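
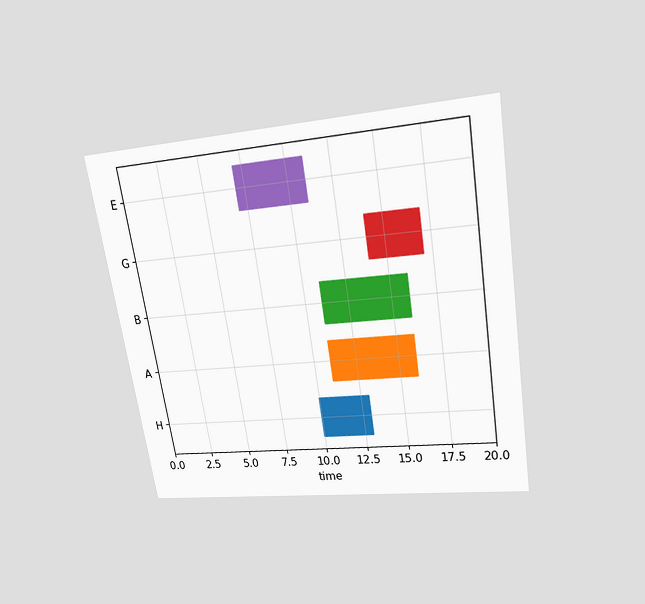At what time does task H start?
The chart is tilted about 9° counter-clockwise and viewed slightly from above. The H bar begins at t=10.

10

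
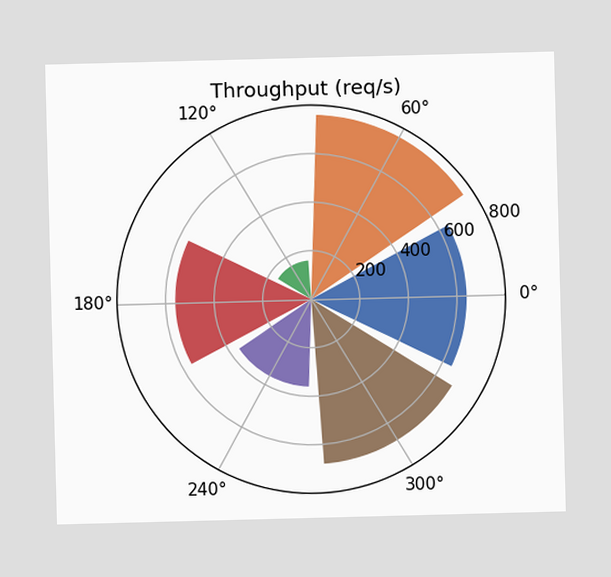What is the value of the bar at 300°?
The bar at 300° reaches 680req/s on the radial axis.

680req/s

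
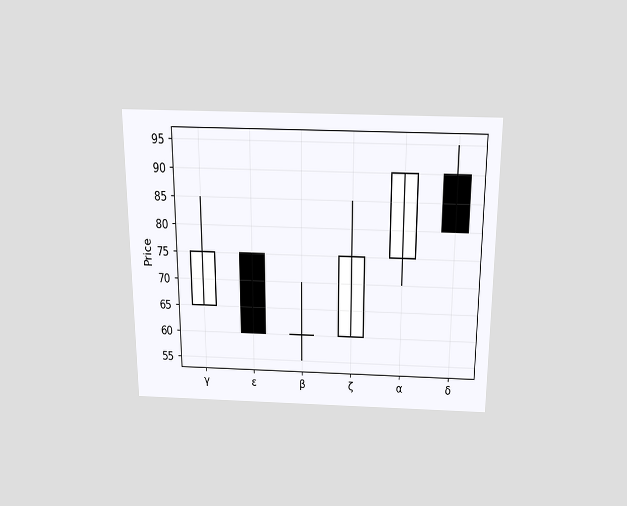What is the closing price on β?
The chart is viewed slightly from above. The β candle closes at 60.

60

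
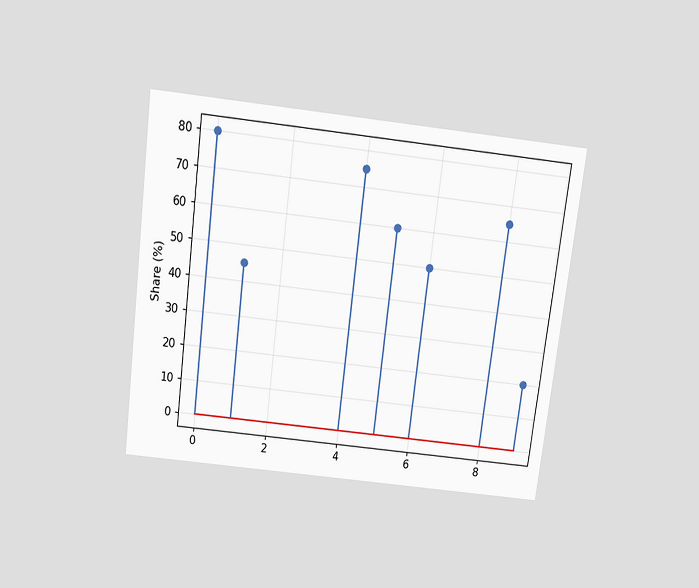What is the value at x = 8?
65%

The chart is tilted about 7° clockwise and viewed slightly from above. The stem at x=8 reaches 65%.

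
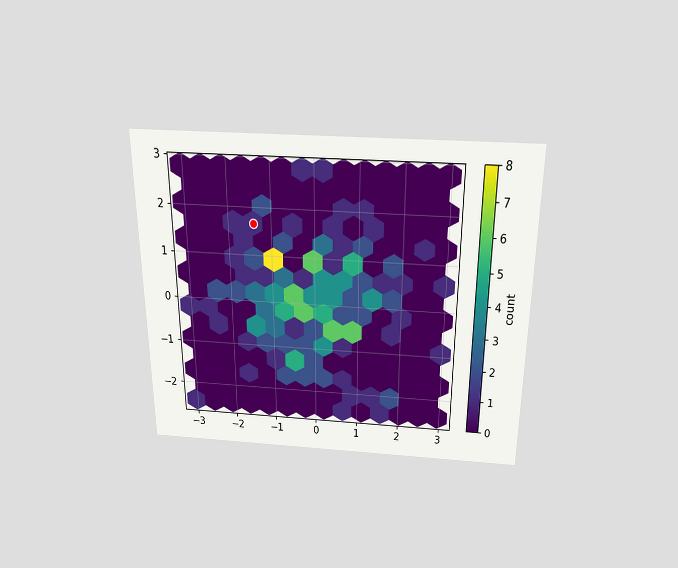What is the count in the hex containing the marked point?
1

The chart is viewed slightly from above. The marked hex reads 1 on the colorbar.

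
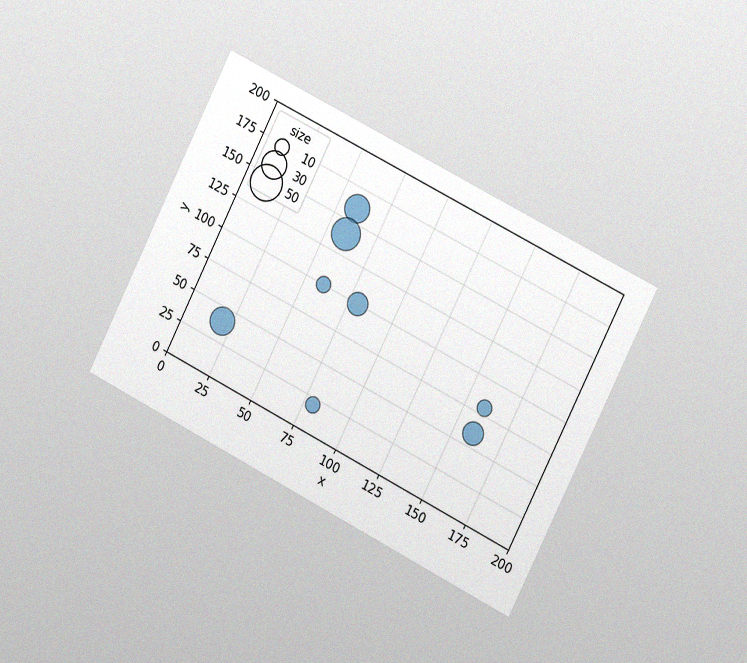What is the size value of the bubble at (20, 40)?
The chart is tilted about 27° clockwise and viewed slightly from the right, with some photo noise. Matching the bubble at (20, 40) against the size legend gives 30.

30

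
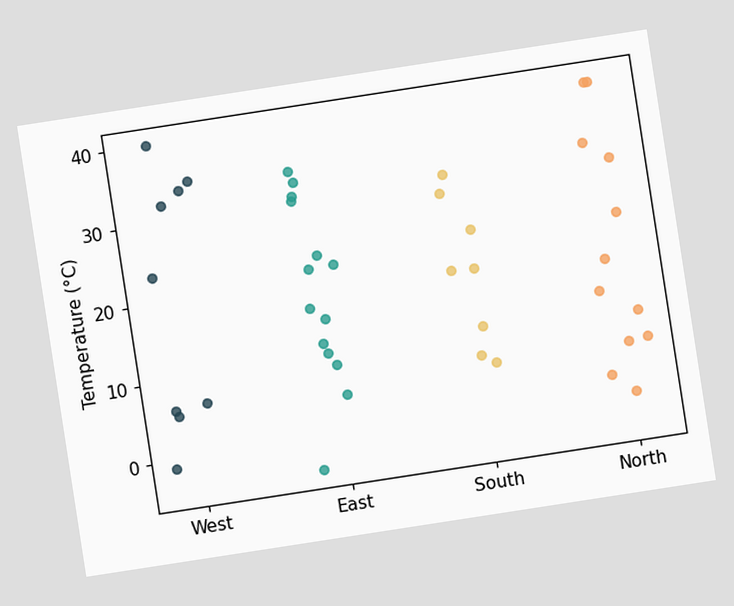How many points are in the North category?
The chart is tilted about 9° counter-clockwise. Counting the markers in the North column gives 12.

12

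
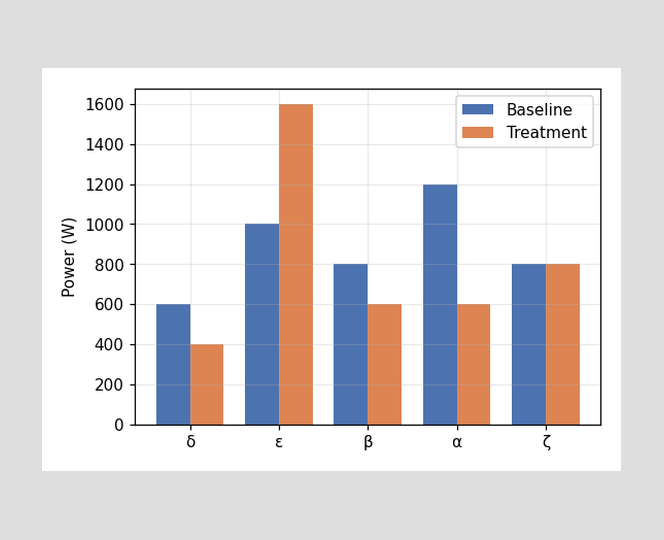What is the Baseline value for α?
The Baseline bar at α reaches 1200W on the y-axis.

1200W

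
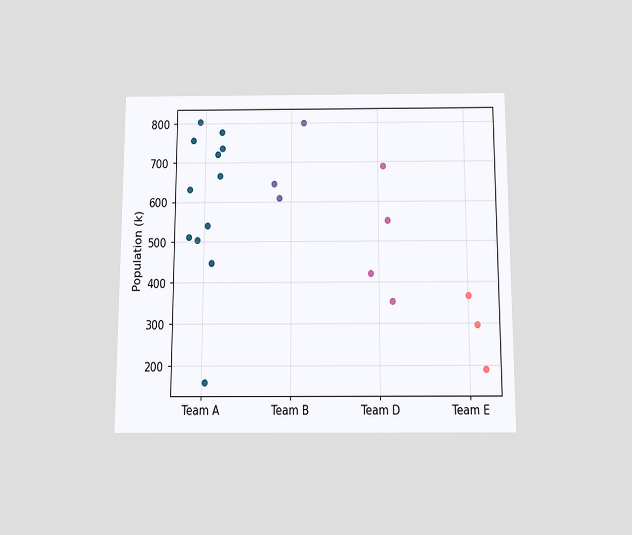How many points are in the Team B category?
The chart is viewed slightly from below. Counting the markers in the Team B column gives 3.

3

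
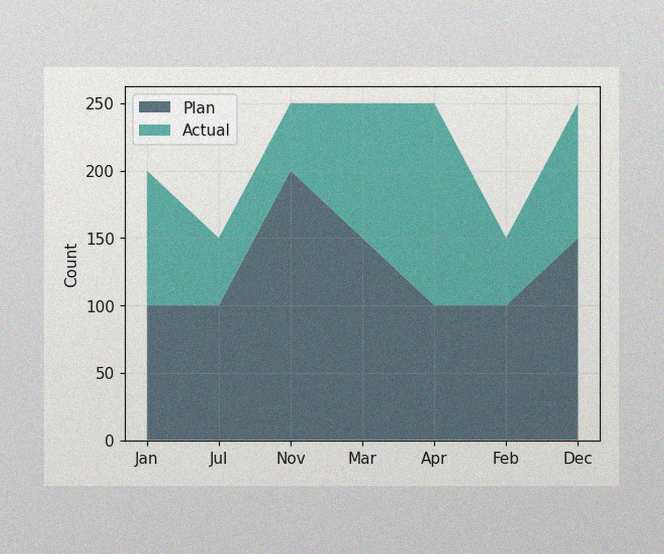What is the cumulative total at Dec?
The image has some photo noise and uneven lighting. The stacked total at Dec reaches 250.

250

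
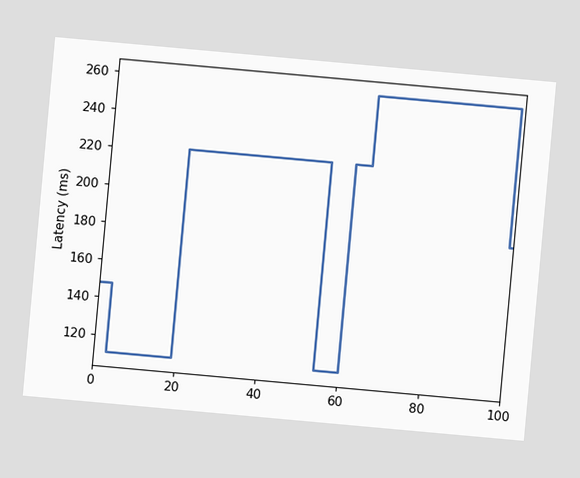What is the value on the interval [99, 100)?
The chart is tilted about 5° clockwise. On [99, 100) the step sits at 185ms.

185ms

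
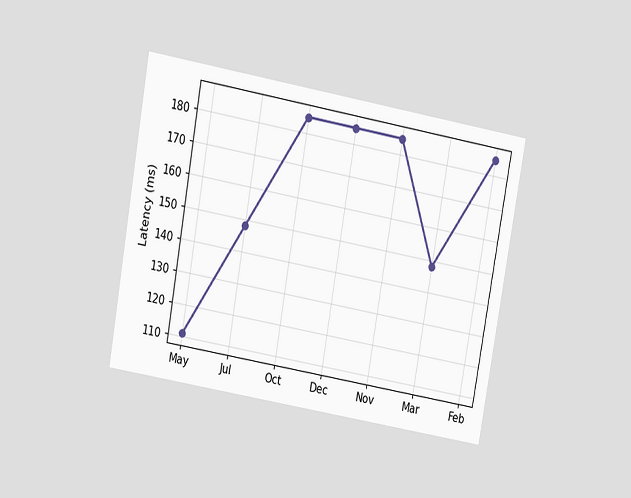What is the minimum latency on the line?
The chart is tilted about 10° clockwise and viewed at a slight angle. The lowest point is at May, and reading across to the y-axis gives 111ms.

111ms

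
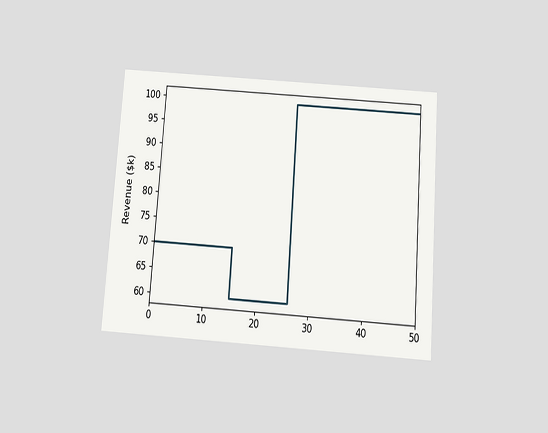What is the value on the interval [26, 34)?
The chart is tilted about 4° clockwise and viewed slightly from below. On [26, 34) the step sits at $100k.

$100k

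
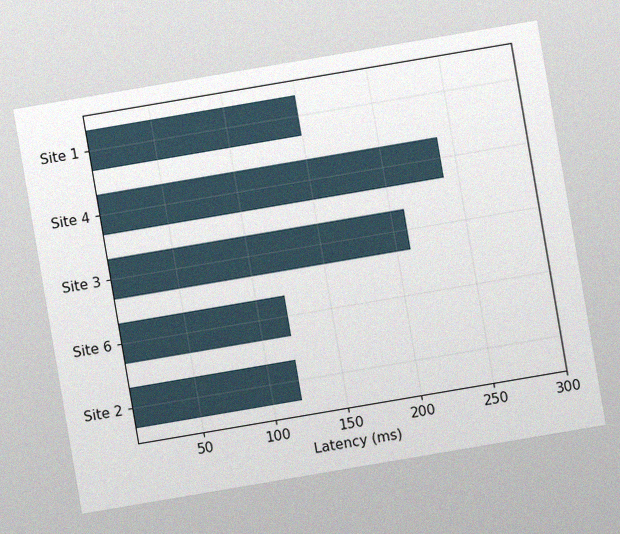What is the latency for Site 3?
The chart is tilted about 10° counter-clockwise, with some photo noise. Reading along the chart's x-axis, the Site 3 bar reaches 210ms.

210ms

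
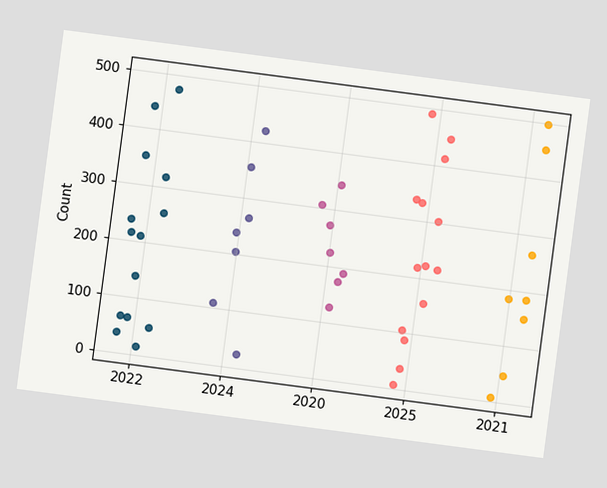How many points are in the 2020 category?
The chart is tilted about 7° clockwise. Counting the markers in the 2020 column gives 7.

7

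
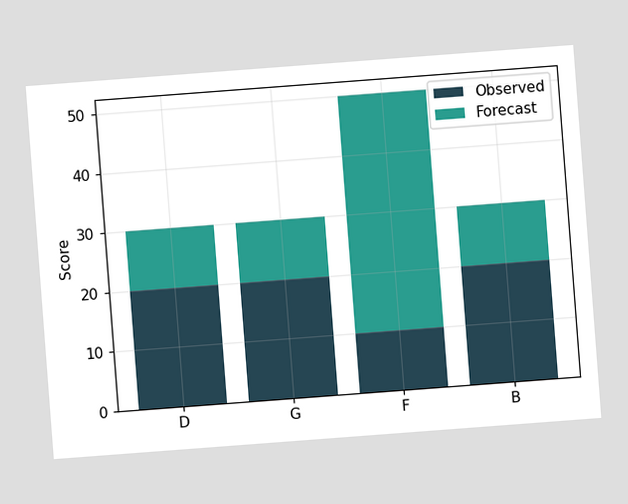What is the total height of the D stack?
30

The chart is tilted about 4° counter-clockwise. The D stack's top reaches 30 on the y-axis.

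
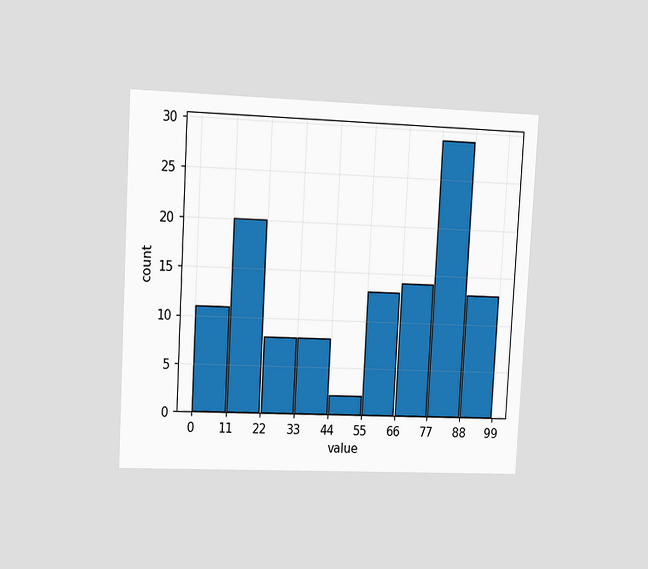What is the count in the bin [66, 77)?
The chart is tilted about 3° clockwise and viewed slightly from the left. The [66, 77) bin has height 14.

14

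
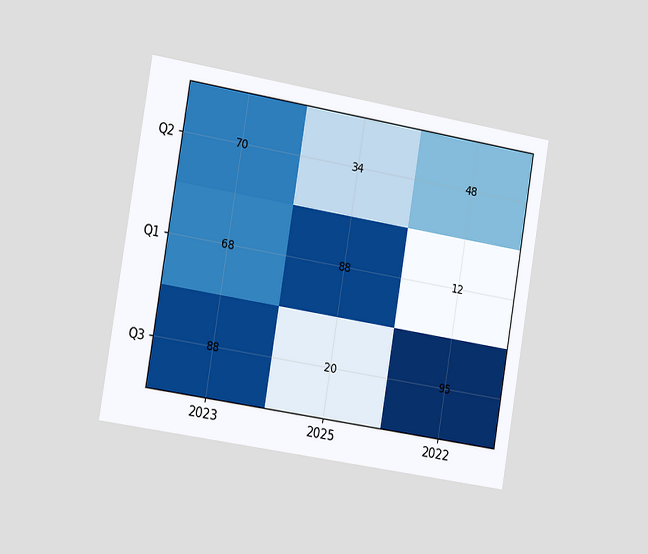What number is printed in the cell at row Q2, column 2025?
The chart is tilted about 9° clockwise and viewed slightly from the left. The (Q2, 2025) cell reads 34.

34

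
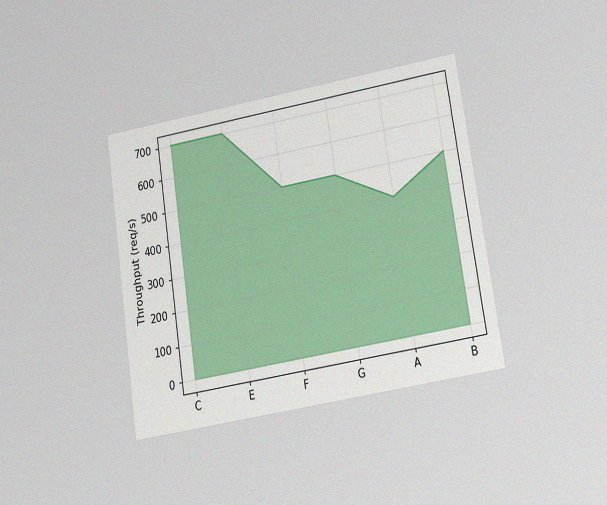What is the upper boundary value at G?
The chart is tilted about 9° counter-clockwise and viewed at a slight angle, with some photo noise. At G the upper boundary is at 500req/s.

500req/s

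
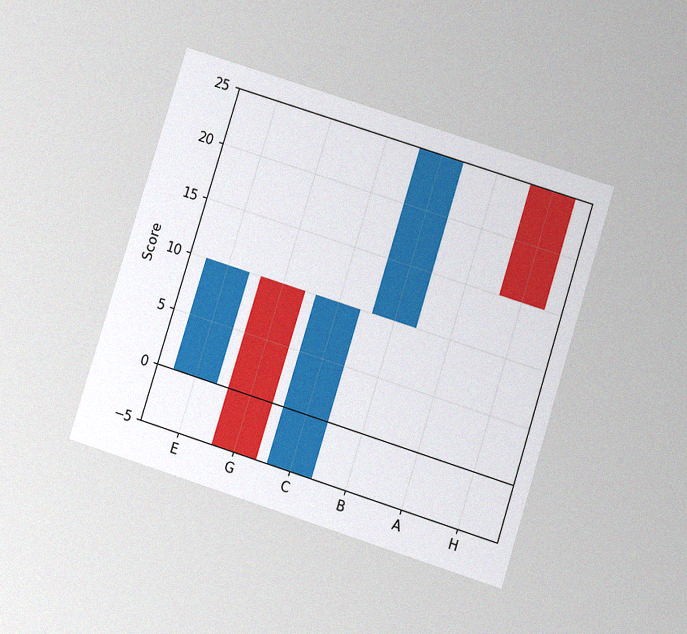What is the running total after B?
25

The chart is tilted about 17° clockwise and viewed slightly from below, with some photo noise. After B the running total reaches 25.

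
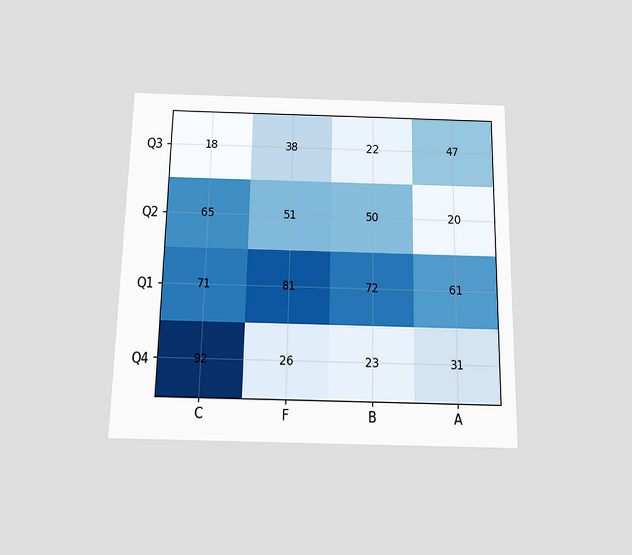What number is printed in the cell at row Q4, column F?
The chart is viewed slightly from below. The (Q4, F) cell reads 26.

26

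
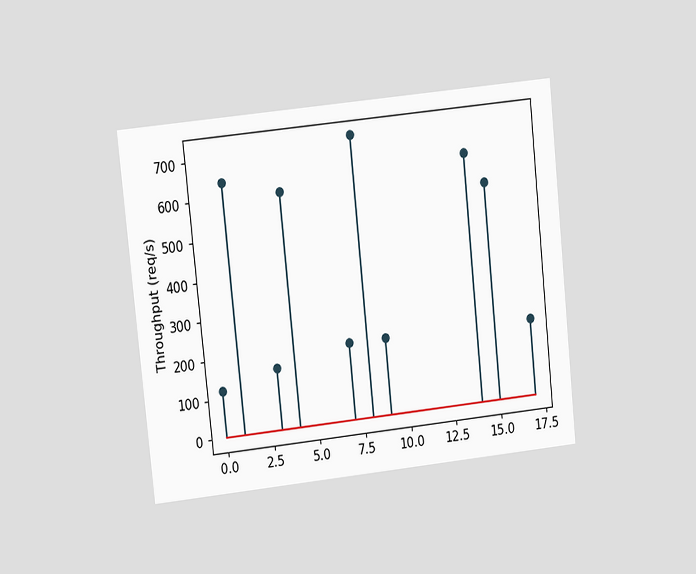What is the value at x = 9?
The chart is tilted about 6° counter-clockwise and viewed at a slight angle. The stem at x=9 reaches 200req/s.

200req/s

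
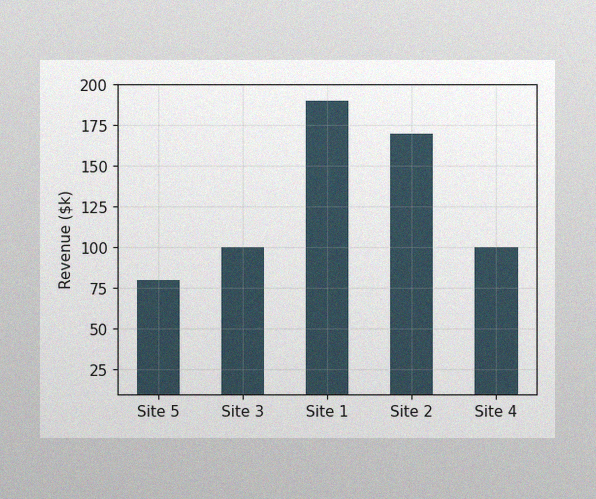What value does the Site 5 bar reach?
The image has some photo noise and uneven lighting. Reading along the chart's y-axis, the Site 5 bar reaches $80k.

$80k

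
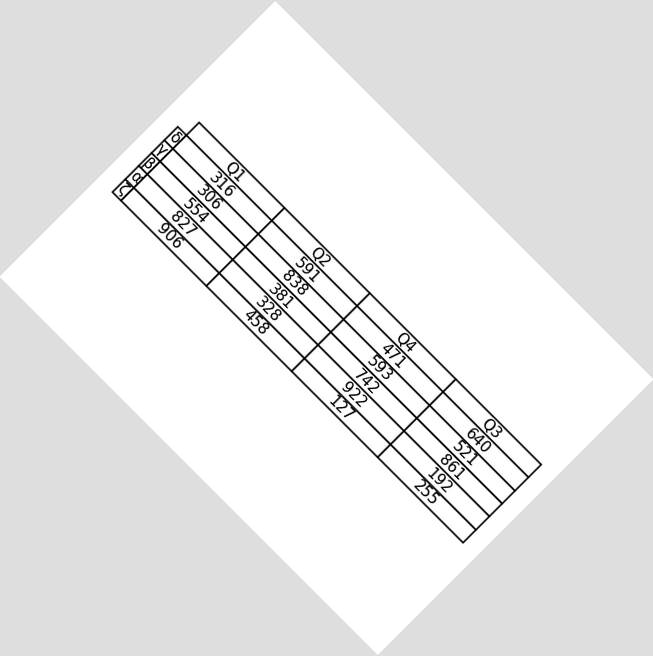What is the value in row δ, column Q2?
591

The chart is tilted about 45° clockwise. The (δ, Q2) cell reads 591.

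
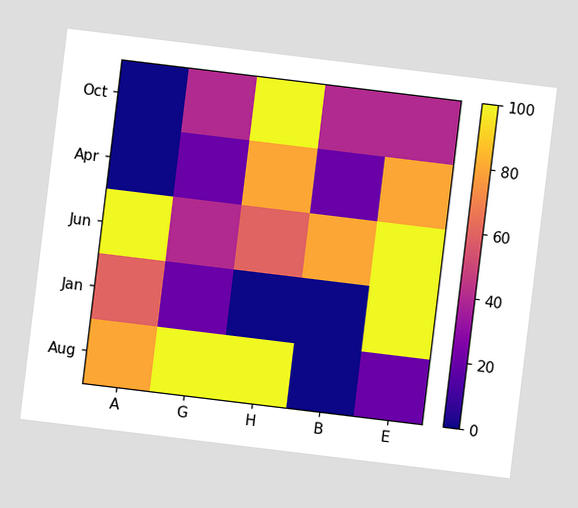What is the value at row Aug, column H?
100

The chart is tilted about 7° clockwise. Matching cell (Aug, H) against the colorbar gives 100.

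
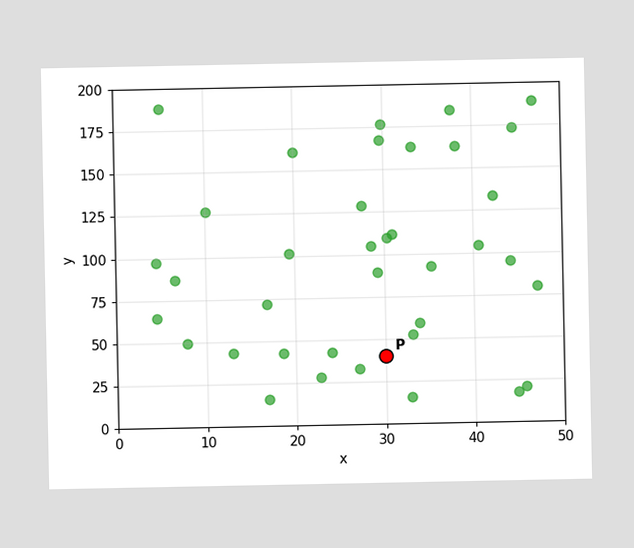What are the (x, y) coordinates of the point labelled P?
(30, 40)

Following the gridlines from P to each axis, P sits at (30, 40).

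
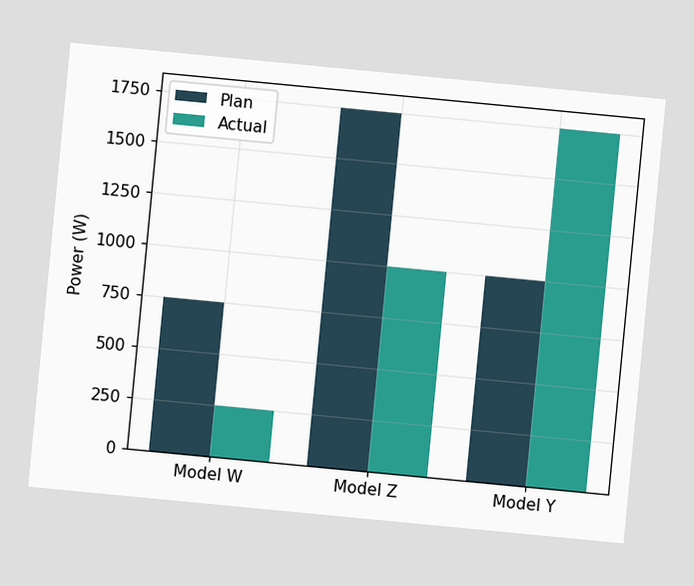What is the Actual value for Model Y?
1750W

The chart is tilted about 5° clockwise. The Actual bar at Model Y reaches 1750W on the y-axis.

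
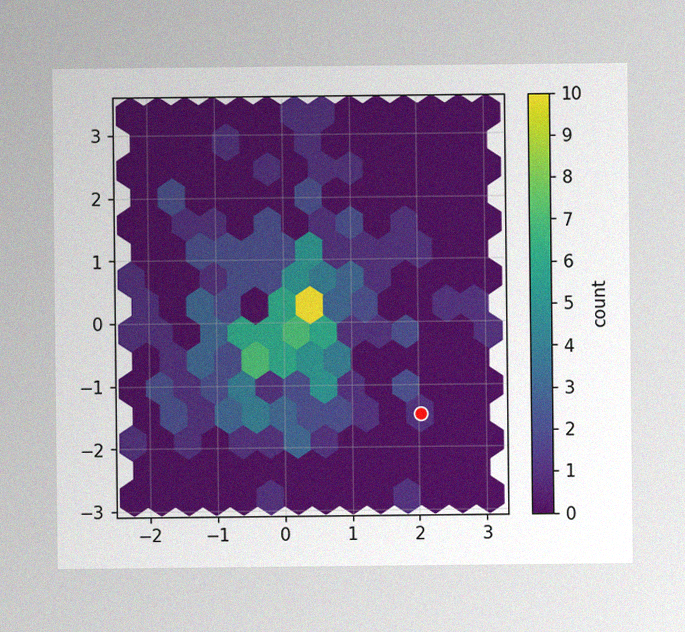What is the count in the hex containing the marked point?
1

The image has some photo noise and uneven lighting. The marked hex reads 1 on the colorbar.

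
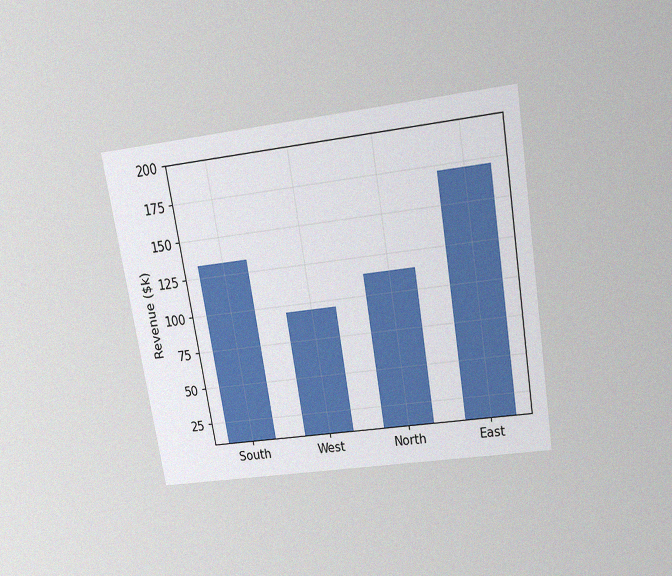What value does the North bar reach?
$114k

The chart is tilted about 9° counter-clockwise and viewed slightly from above, with some photo noise. Reading along the chart's y-axis, the North bar reaches $114k.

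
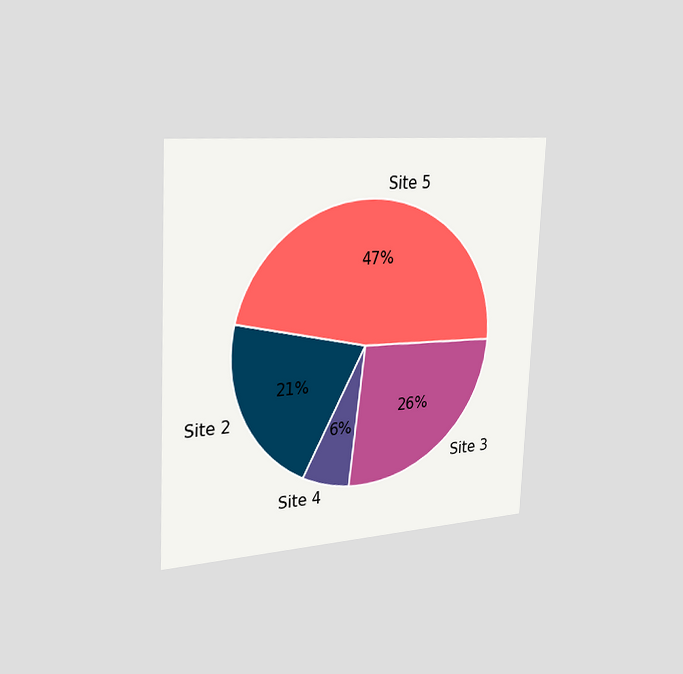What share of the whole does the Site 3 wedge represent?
26%

The chart is tilted about 3° clockwise and viewed slightly from the left. The Site 3 slice takes up 26% of the pie.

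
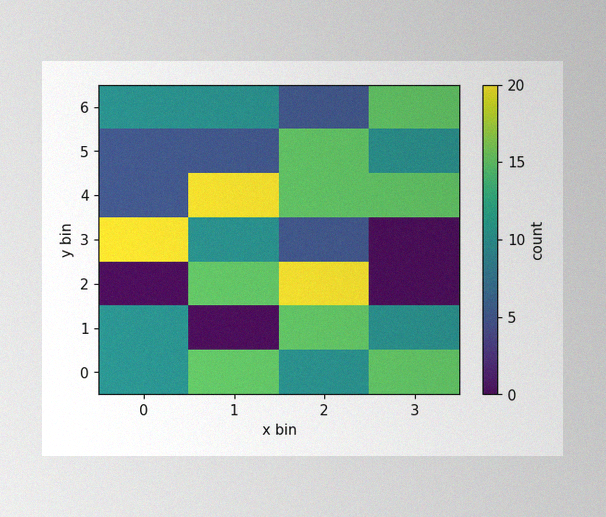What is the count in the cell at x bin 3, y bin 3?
The image has some photo noise and uneven lighting. Matching the cell (3, 3) against the colorbar gives 0.

0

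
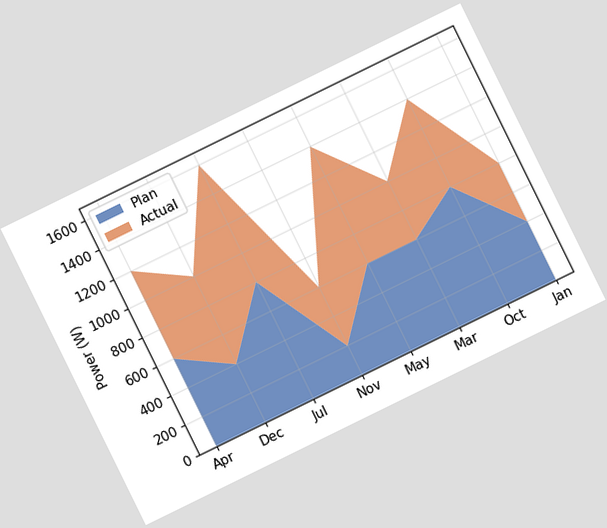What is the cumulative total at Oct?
The chart is tilted about 26° counter-clockwise. The stacked total at Oct reaches 1400W.

1400W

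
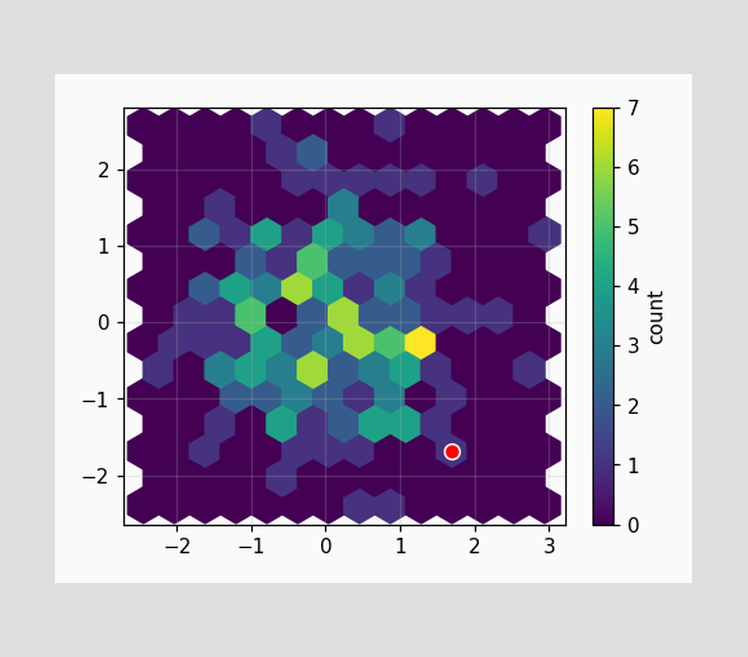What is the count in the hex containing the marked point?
1

The marked hex reads 1 on the colorbar.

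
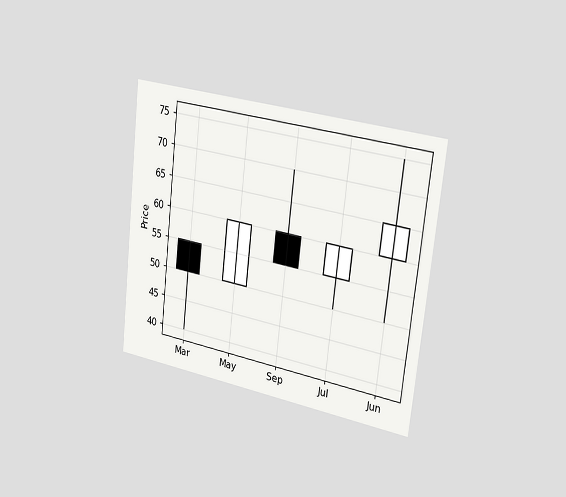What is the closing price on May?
60

The chart is tilted about 6° clockwise and viewed slightly from the right. The May candle closes at 60.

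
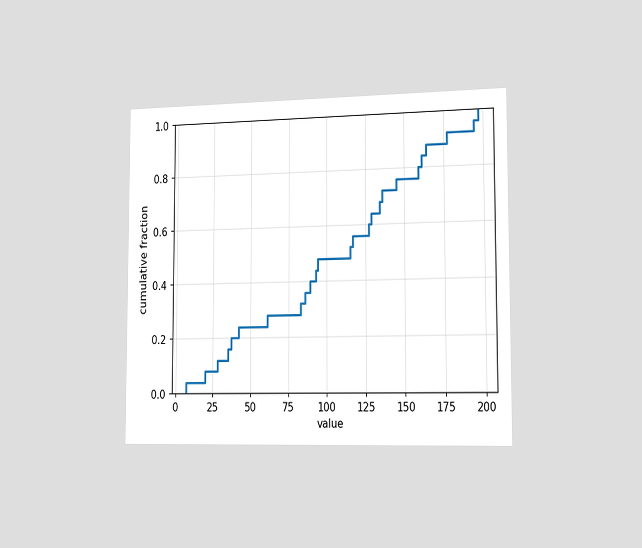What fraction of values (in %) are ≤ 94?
48%

The chart is viewed slightly from the right. At x=94 the ECDF step is at 48%.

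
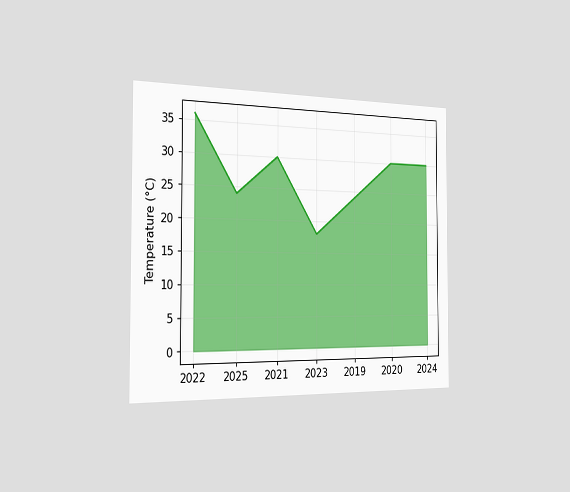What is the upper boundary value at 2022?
The chart is viewed slightly from the left. At 2022 the upper boundary is at 36°C.

36°C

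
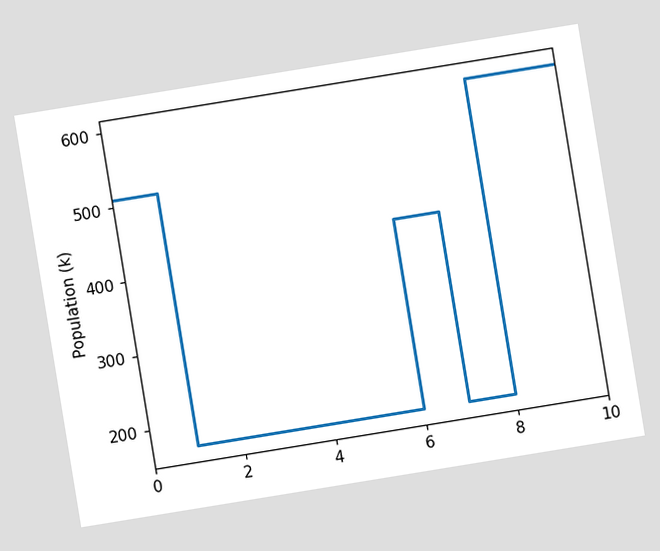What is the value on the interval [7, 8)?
The chart is tilted about 9° counter-clockwise. On [7, 8) the step sits at 170k.

170k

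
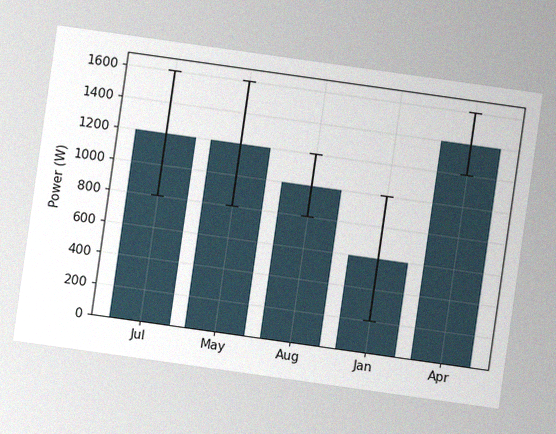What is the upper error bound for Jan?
The chart is tilted about 8° clockwise, with some photo noise. The Jan bar's upper whisker reaches 1000W.

1000W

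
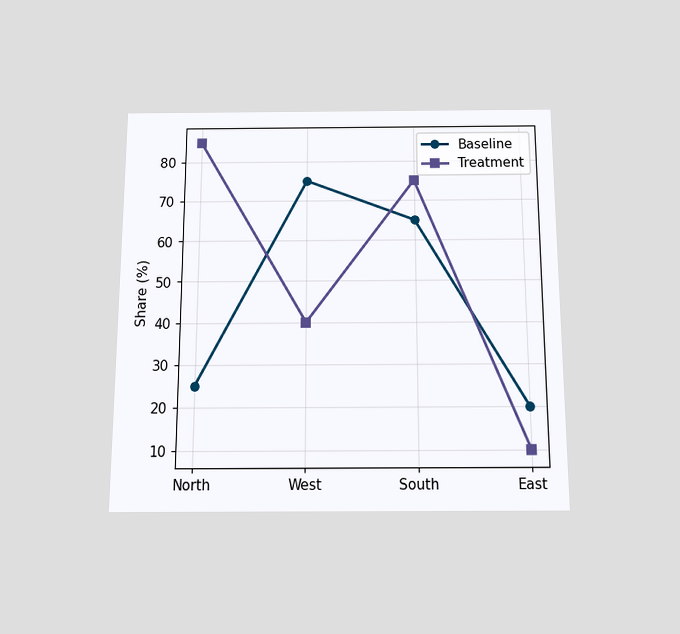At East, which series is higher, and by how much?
The chart is viewed slightly from below. At East, Baseline sits above the other line by 10%.

Baseline, by 10%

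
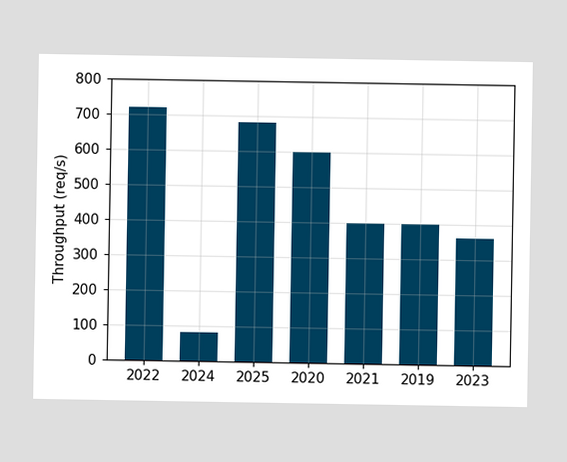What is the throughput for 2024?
Reading along the chart's y-axis, the 2024 bar reaches 80req/s.

80req/s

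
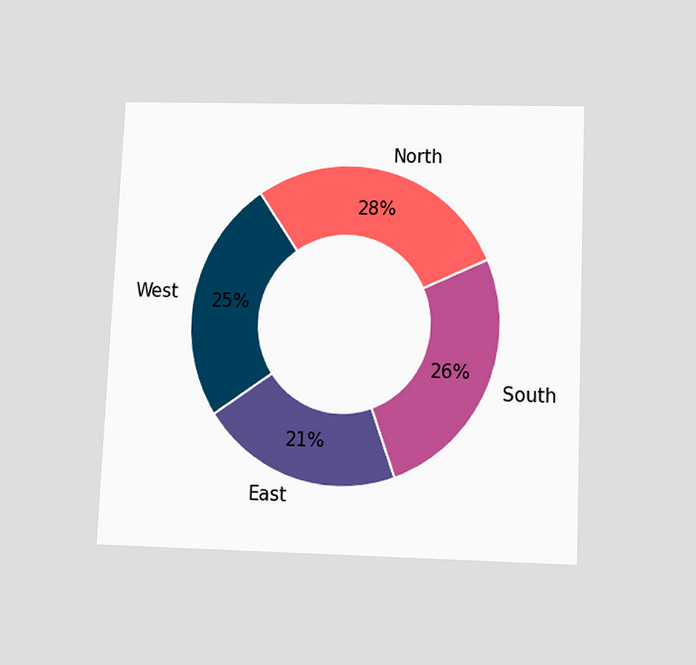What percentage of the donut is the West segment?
The chart is tilted about 2° clockwise and viewed slightly from below. The West segment takes up 25% of the ring.

25%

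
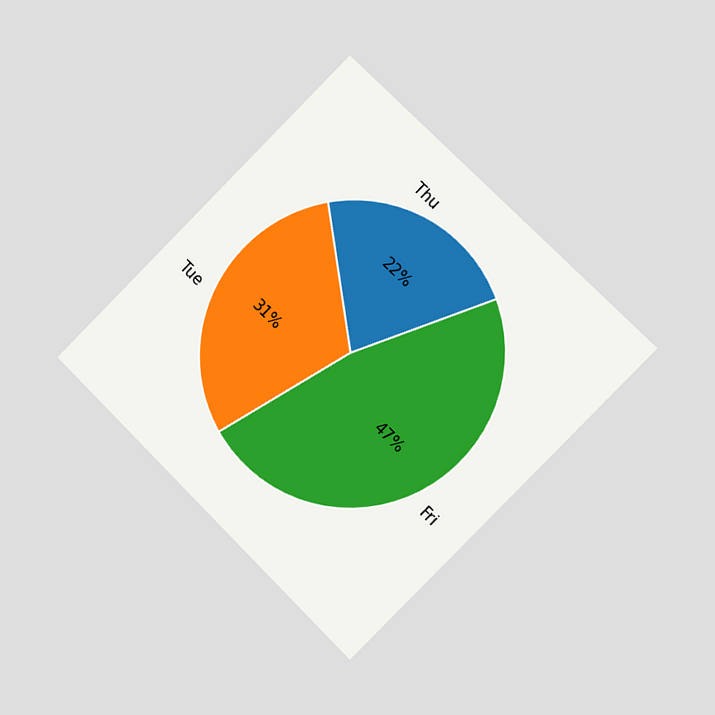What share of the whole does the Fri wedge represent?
47%

The chart is tilted about 45° clockwise and viewed slightly from the right. The Fri slice takes up 47% of the pie.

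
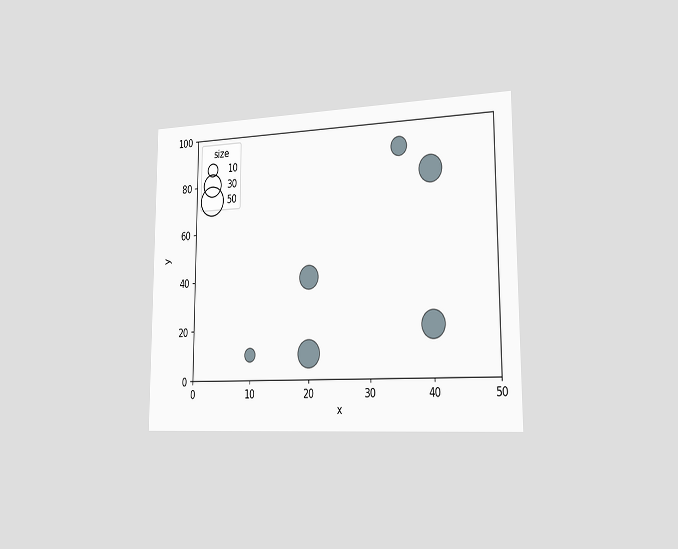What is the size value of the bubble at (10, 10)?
10

The chart is viewed slightly from the right. Matching the bubble at (10, 10) against the size legend gives 10.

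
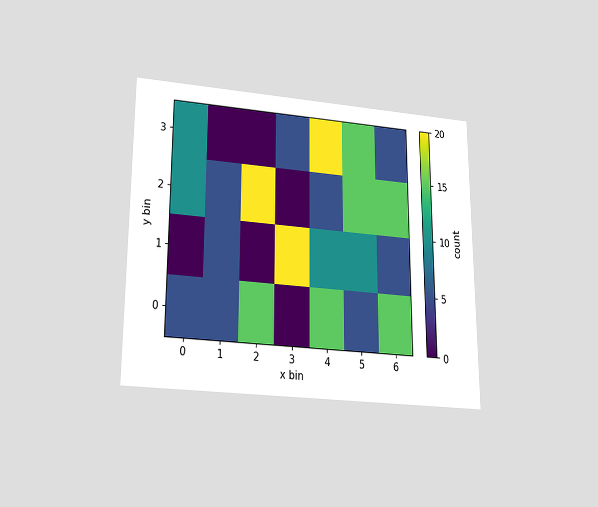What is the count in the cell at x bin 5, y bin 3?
15

The chart is viewed slightly from below. Matching the cell (5, 3) against the colorbar gives 15.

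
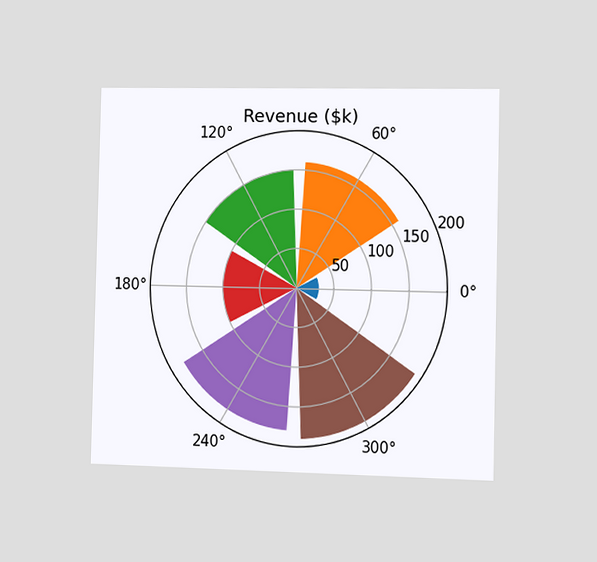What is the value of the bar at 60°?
The chart is viewed at a slight angle. The bar at 60° reaches $160k on the radial axis.

$160k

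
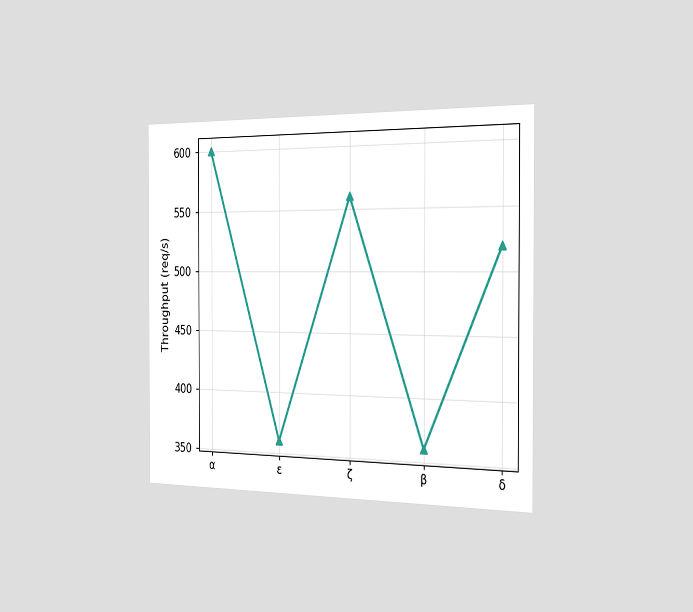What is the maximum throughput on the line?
The chart is viewed slightly from the right. The highest point is at α, and reading across to the y-axis gives 600req/s.

600req/s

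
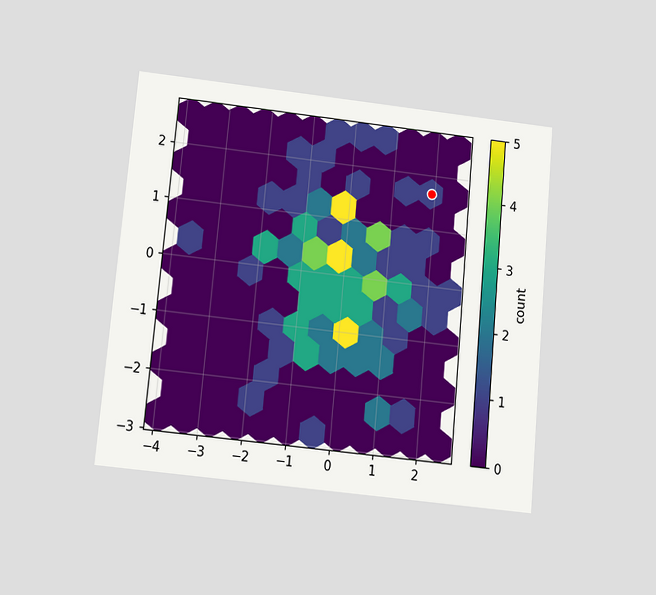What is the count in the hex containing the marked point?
1

The chart is tilted about 5° clockwise and viewed slightly from below. The marked hex reads 1 on the colorbar.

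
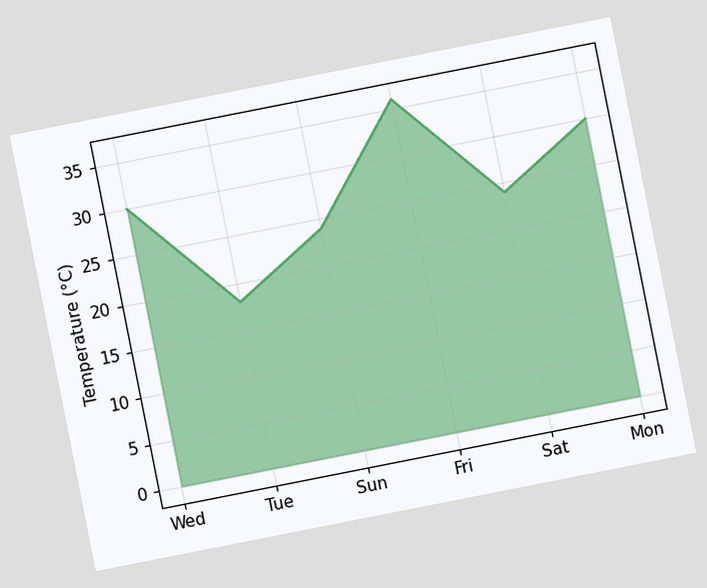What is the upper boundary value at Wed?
30°C

The chart is tilted about 11° counter-clockwise. At Wed the upper boundary is at 30°C.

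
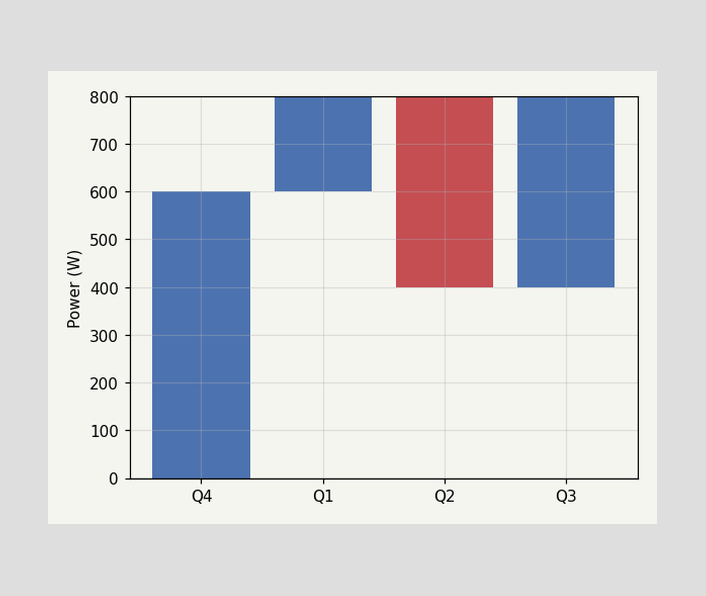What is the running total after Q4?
After Q4 the running total reaches 600W.

600W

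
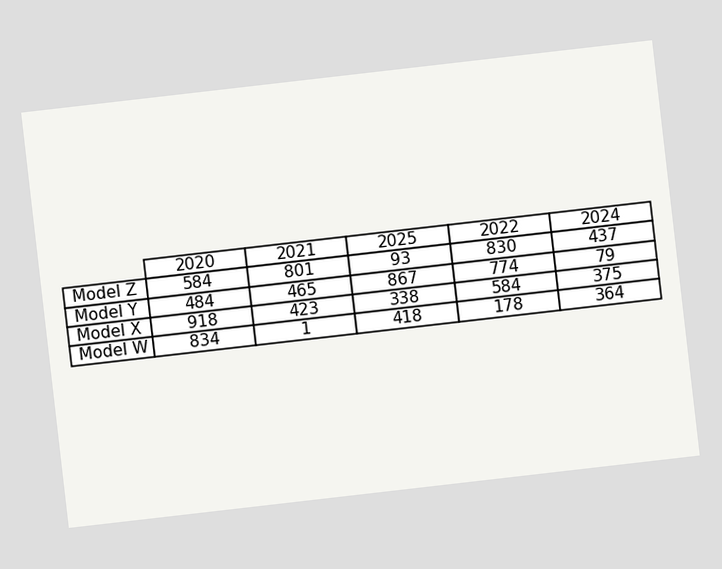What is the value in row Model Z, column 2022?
830

The chart is tilted about 7° counter-clockwise. The (Model Z, 2022) cell reads 830.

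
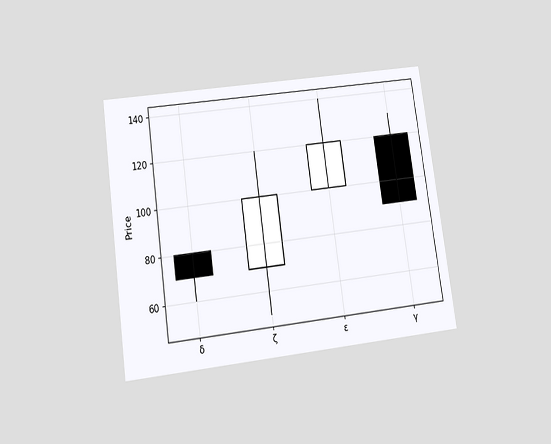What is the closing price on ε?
The chart is tilted about 8° counter-clockwise and viewed slightly from below. The ε candle closes at 120.

120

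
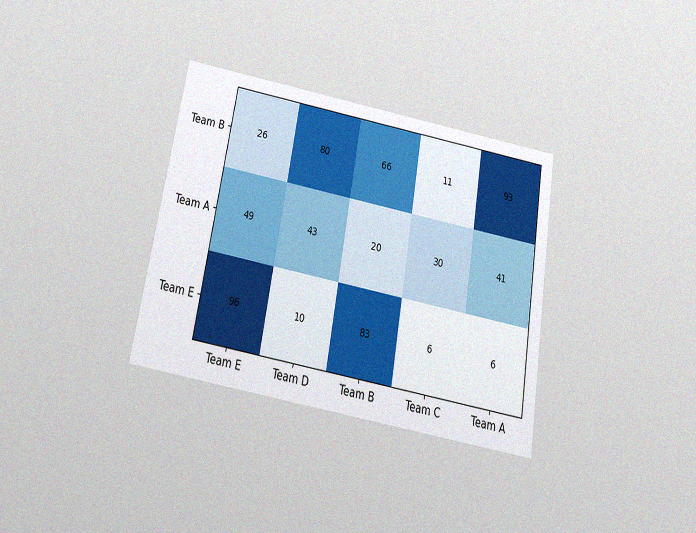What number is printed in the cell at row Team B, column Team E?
The chart is tilted about 10° clockwise and viewed slightly from below, with some photo noise. The (Team B, Team E) cell reads 26.

26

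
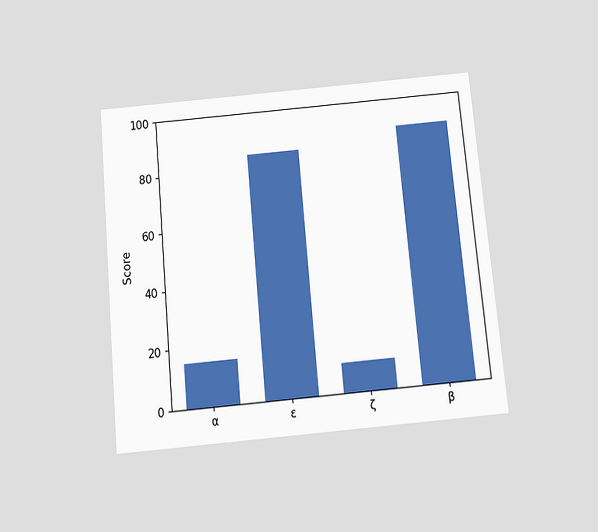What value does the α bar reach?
15

The chart is tilted about 5° counter-clockwise and viewed slightly from below. Reading along the chart's y-axis, the α bar reaches 15.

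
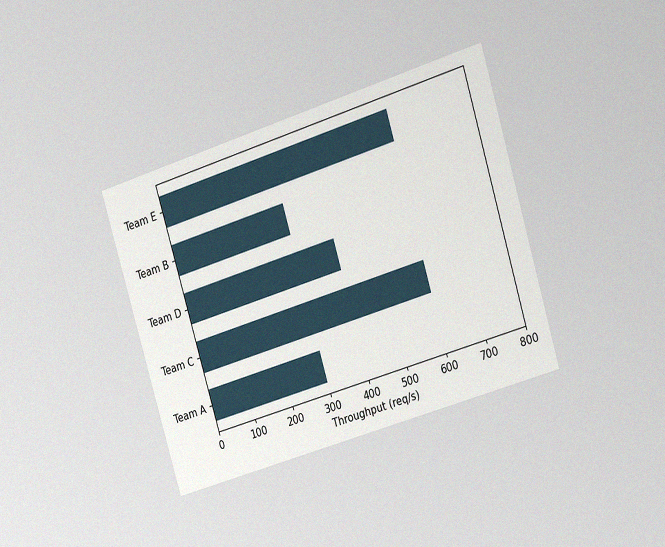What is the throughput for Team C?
The chart is tilted about 17° counter-clockwise and viewed slightly from the right, with some photo noise. Reading along the chart's x-axis, the Team C bar reaches 600req/s.

600req/s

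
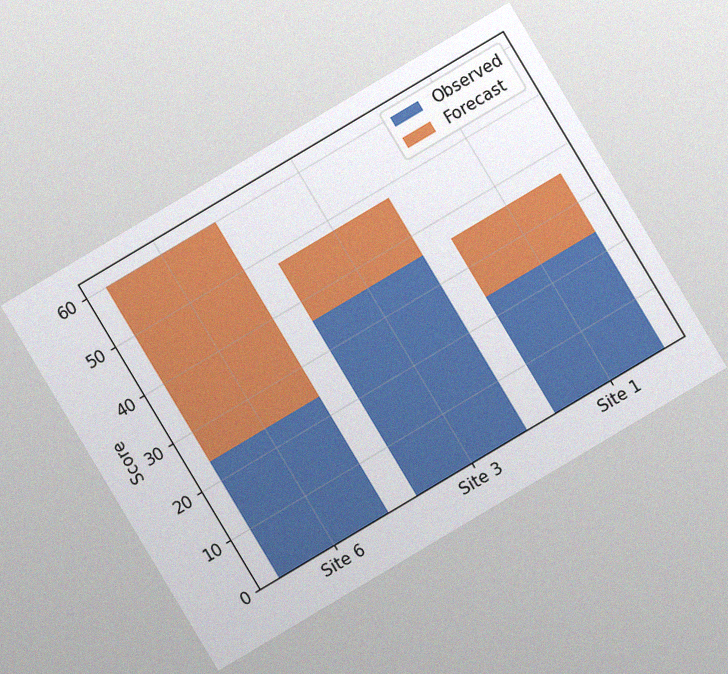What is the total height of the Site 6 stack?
60

The chart is tilted about 31° counter-clockwise, with some photo noise. The Site 6 stack's top reaches 60 on the y-axis.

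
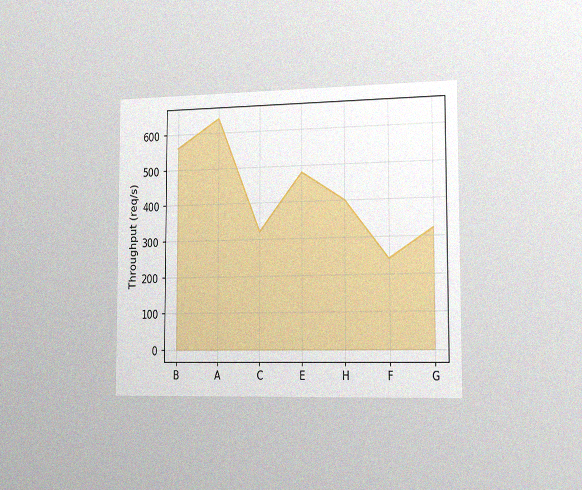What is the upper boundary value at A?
640req/s

The chart is viewed slightly from the right, with some photo noise. At A the upper boundary is at 640req/s.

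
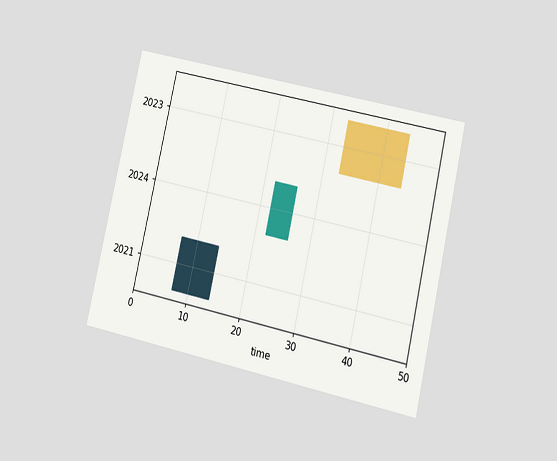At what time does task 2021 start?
The chart is tilted about 13° clockwise and viewed at a slight angle. The 2021 bar begins at t=7.

7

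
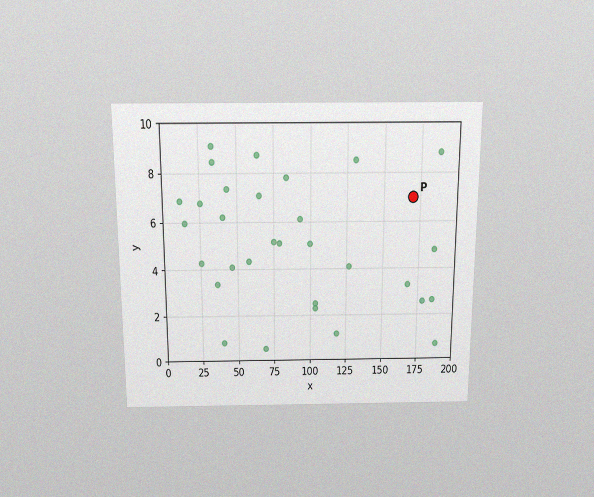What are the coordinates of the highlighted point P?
The chart is viewed slightly from above, with some photo noise. Following the gridlines from P to each axis, P sits at (170, 7).

(170, 7)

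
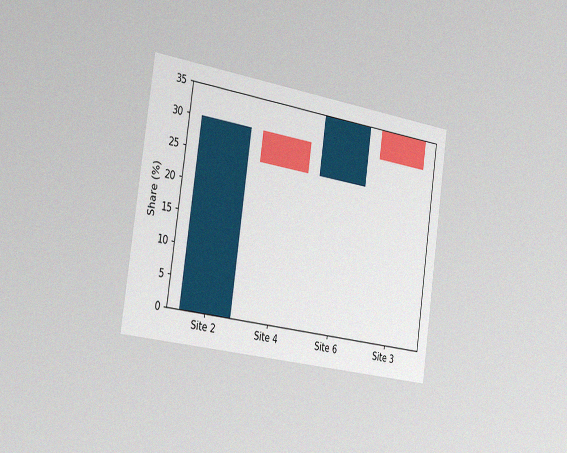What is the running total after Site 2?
The chart is tilted about 8° clockwise and viewed slightly from the left, with some photo noise. After Site 2 the running total reaches 30%.

30%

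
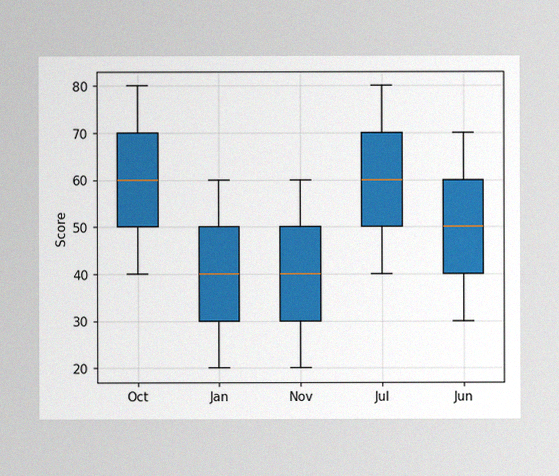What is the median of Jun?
50

The image has some photo noise and uneven lighting. The median line in the Jun box sits at 50.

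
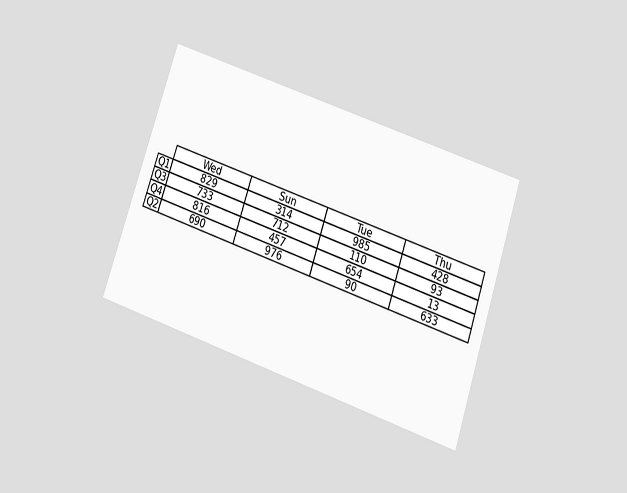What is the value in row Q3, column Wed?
The chart is tilted about 19° clockwise and viewed slightly from below. The (Q3, Wed) cell reads 733.

733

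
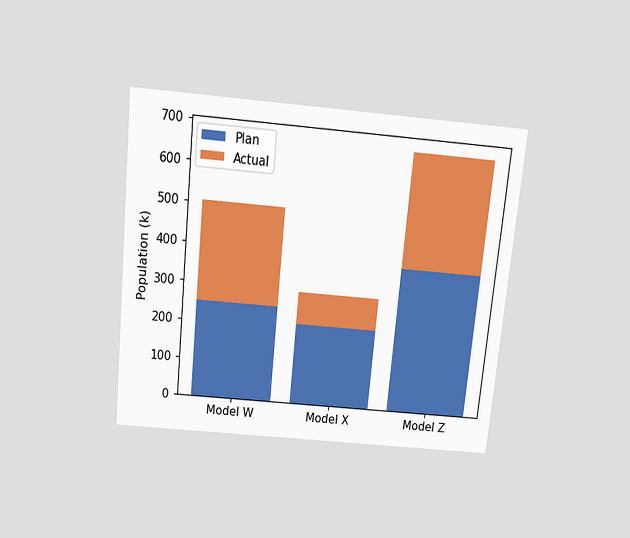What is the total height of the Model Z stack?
672k

The chart is tilted about 6° clockwise and viewed slightly from above. The Model Z stack's top reaches 672k on the y-axis.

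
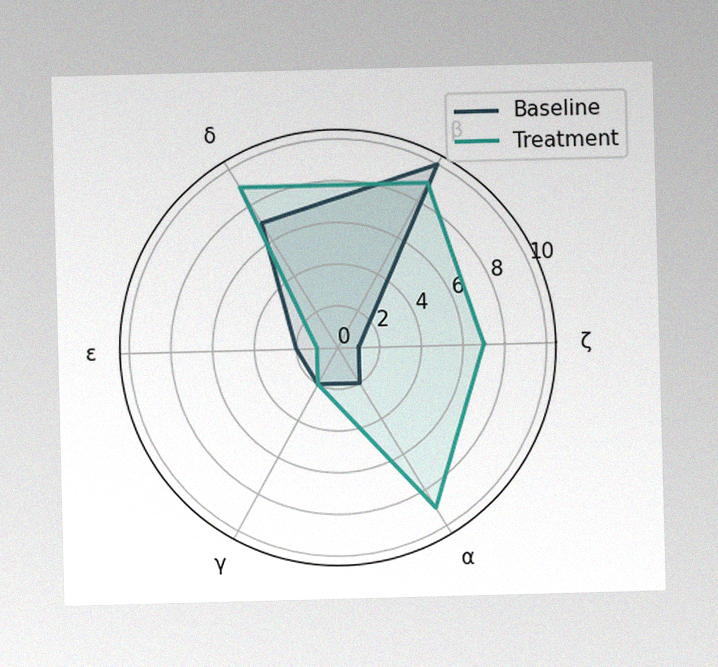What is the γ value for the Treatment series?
The image has some photo noise and uneven lighting. On the γ axis, Treatment reaches 2.

2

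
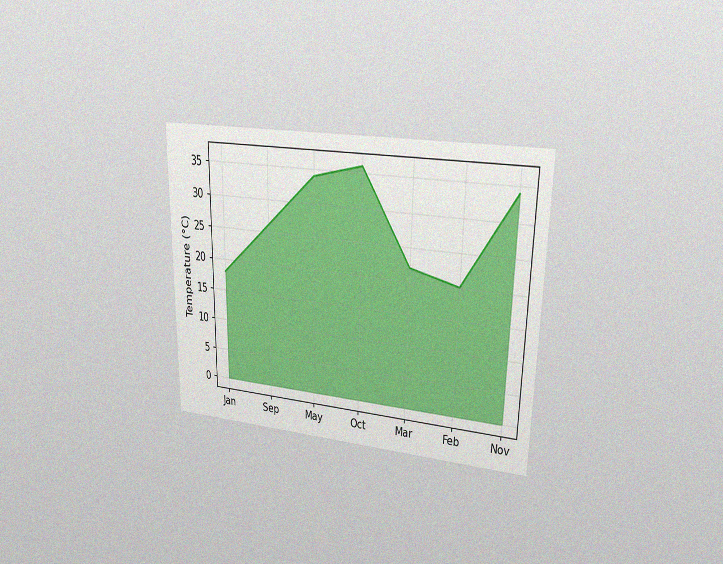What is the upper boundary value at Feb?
20°C

The chart is viewed at a slight angle, with some photo noise. At Feb the upper boundary is at 20°C.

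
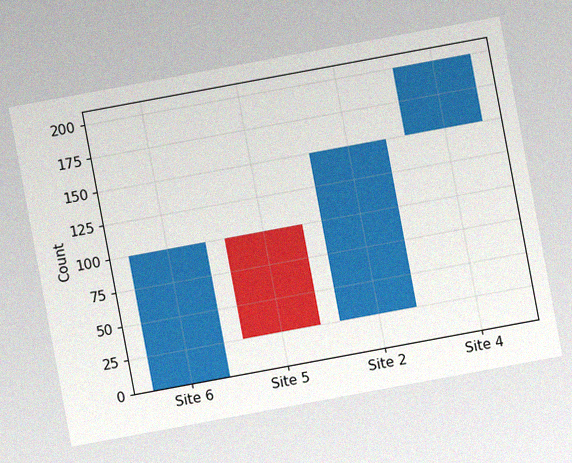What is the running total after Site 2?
150

The chart is tilted about 11° counter-clockwise, with some photo noise. After Site 2 the running total reaches 150.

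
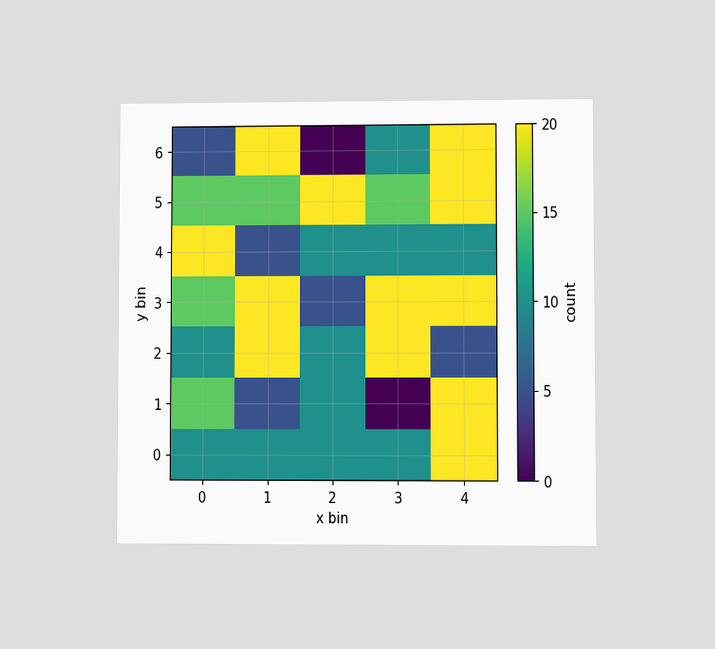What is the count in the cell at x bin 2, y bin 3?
5

The chart is viewed at a slight angle. Matching the cell (2, 3) against the colorbar gives 5.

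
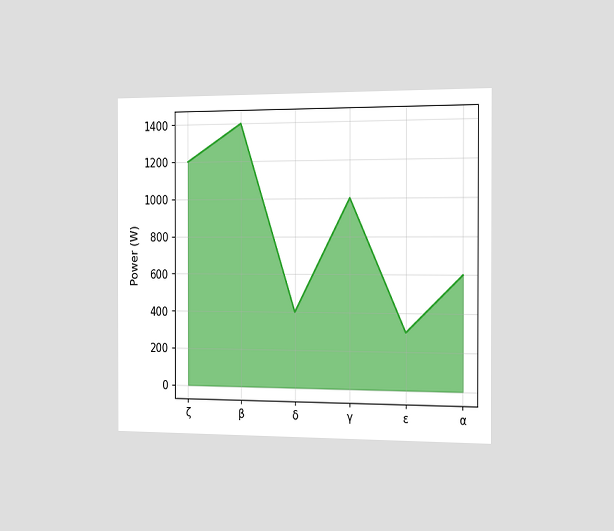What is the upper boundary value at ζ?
1200W

The chart is viewed slightly from the right. At ζ the upper boundary is at 1200W.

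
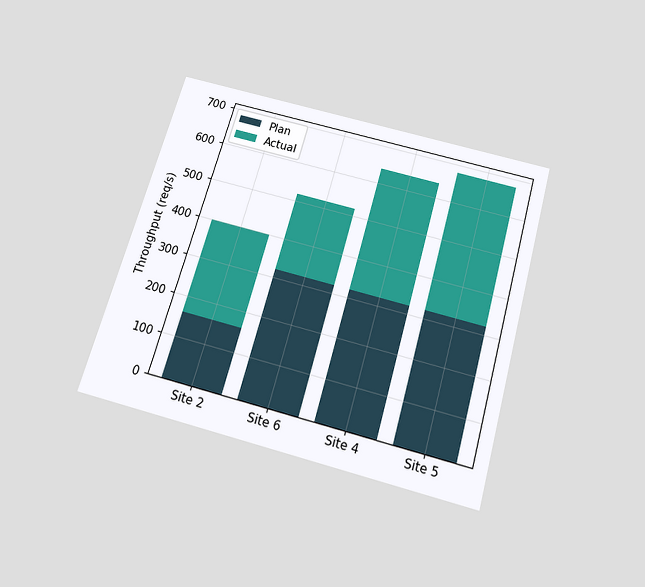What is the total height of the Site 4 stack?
640req/s

The chart is tilted about 16° clockwise and viewed slightly from below. The Site 4 stack's top reaches 640req/s on the y-axis.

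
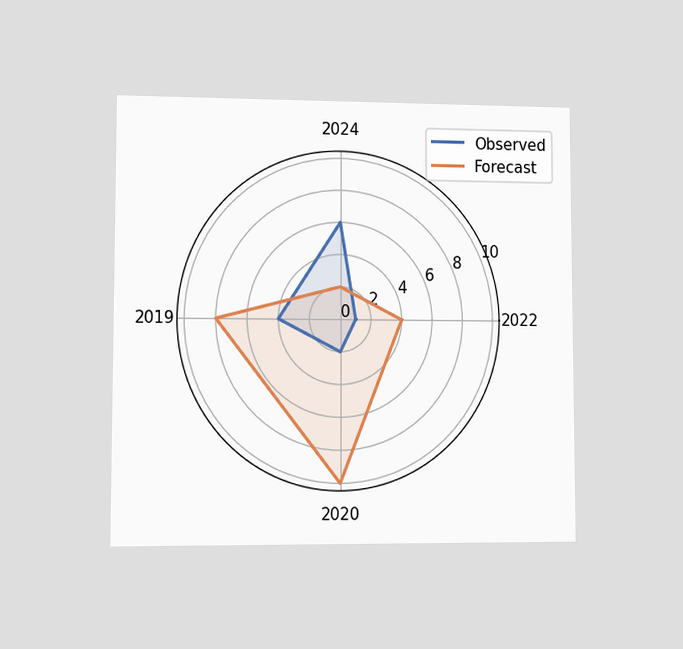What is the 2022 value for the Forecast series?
4

The chart is viewed at a slight angle. On the 2022 axis, Forecast reaches 4.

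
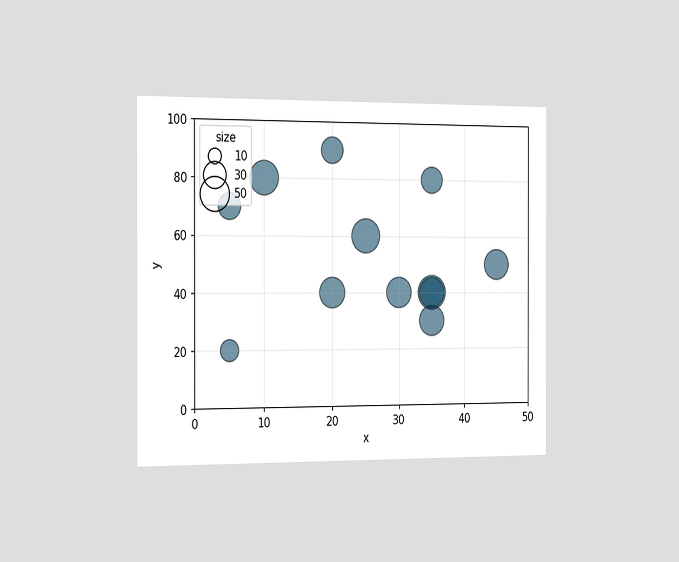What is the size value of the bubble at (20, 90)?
The chart is viewed slightly from the left. Matching the bubble at (20, 90) against the size legend gives 30.

30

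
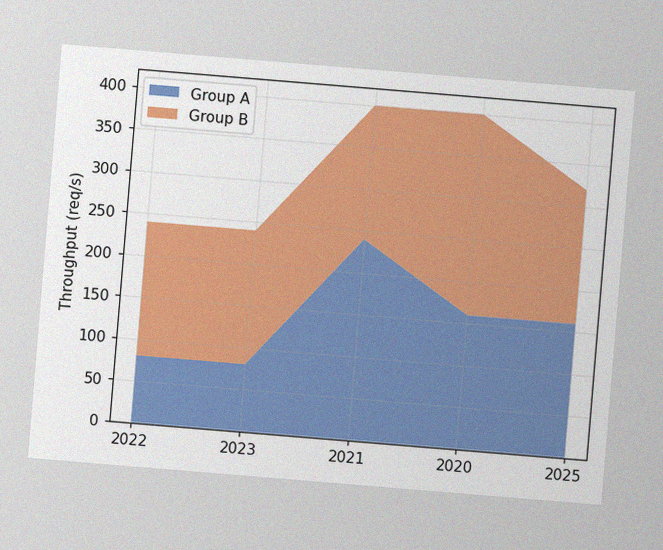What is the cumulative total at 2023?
The chart is tilted about 5° clockwise, with some photo noise. The stacked total at 2023 reaches 240req/s.

240req/s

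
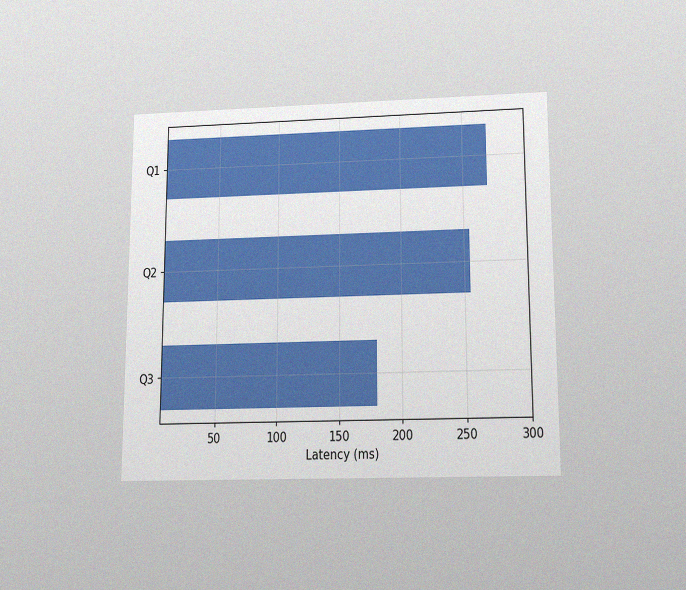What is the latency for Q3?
The chart is viewed slightly from below, with some photo noise. Reading along the chart's x-axis, the Q3 bar reaches 180ms.

180ms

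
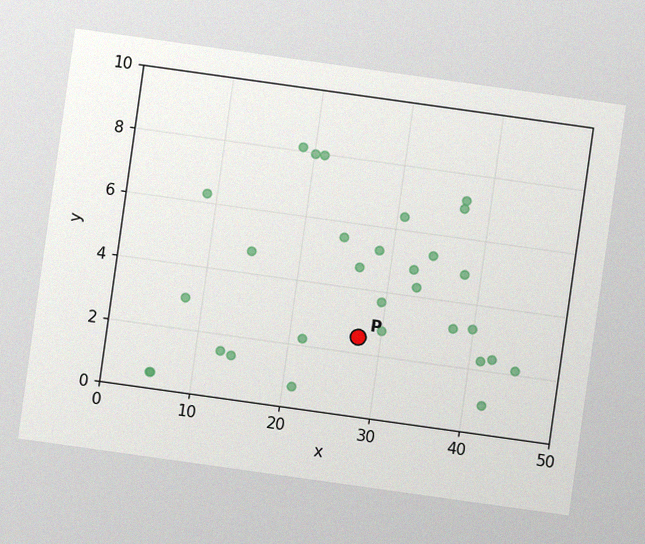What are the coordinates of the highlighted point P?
(27.5, 2.5)

The chart is tilted about 8° clockwise, with some photo noise. Following the gridlines from P to each axis, P sits at (27.5, 2.5).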